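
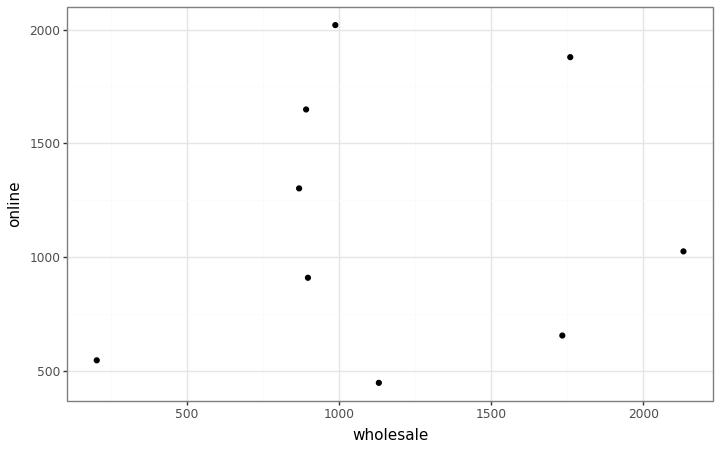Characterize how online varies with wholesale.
Points are roughly uncorrelated; weak (|r| ≈ 0.1).

no clear correlation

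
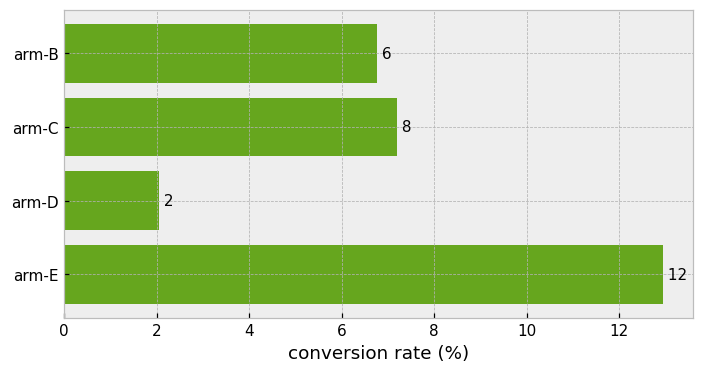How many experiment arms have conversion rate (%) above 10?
1

Above 10: arm-E.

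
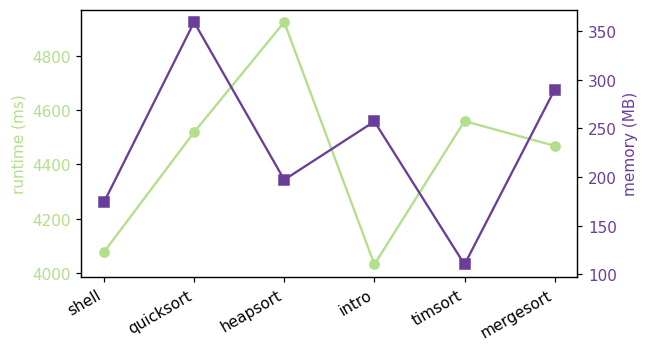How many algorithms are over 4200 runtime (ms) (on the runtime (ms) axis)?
Above 4200: quicksort, heapsort, timsort, mergesort.

4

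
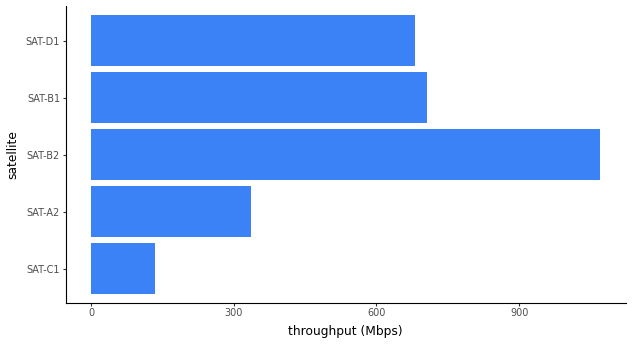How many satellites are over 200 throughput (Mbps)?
4

Above 200: SAT-A2, SAT-B2, SAT-B1, SAT-D1.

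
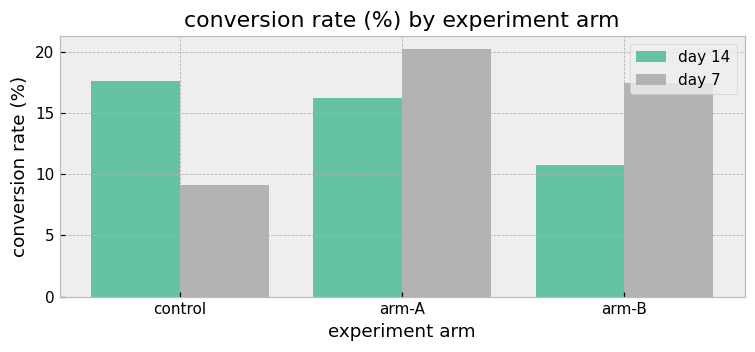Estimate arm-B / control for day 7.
≈ 1.8×

arm-B ≈ 18, control ≈ 10; 18/10 ≈ 1.8.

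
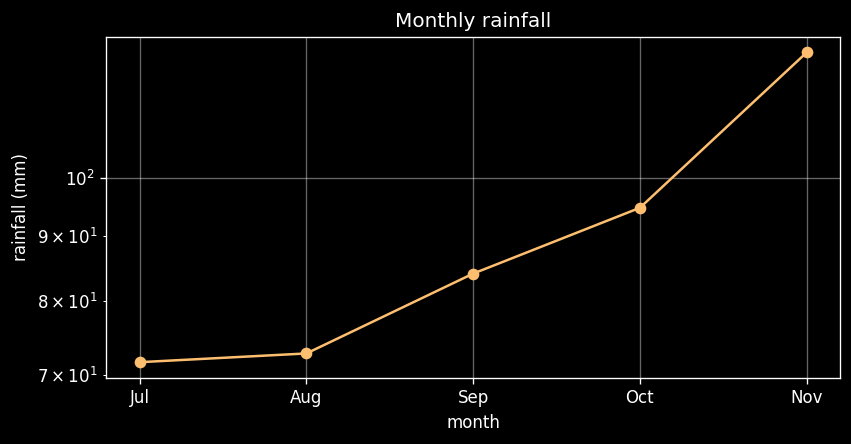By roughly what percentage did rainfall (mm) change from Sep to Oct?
≈ +11.8%

Sep ≈ 85, Oct ≈ 95; (95 − 85) / 85 ≈ +11.8%.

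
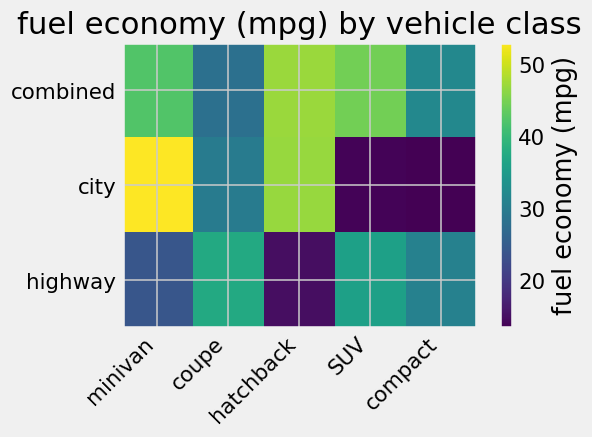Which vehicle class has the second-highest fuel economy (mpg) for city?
Top 3 for city: minivan ≈ 55, hatchback ≈ 45, coupe ≈ 30.

hatchback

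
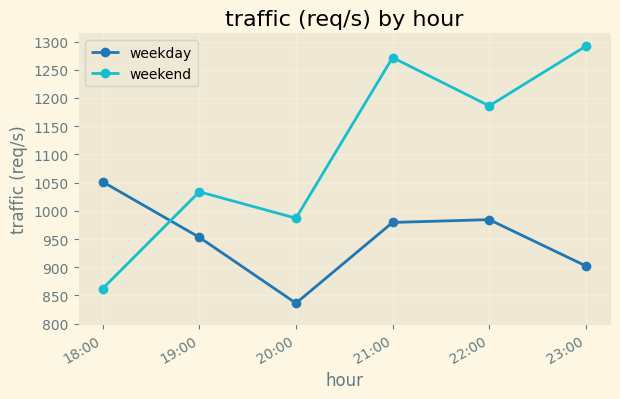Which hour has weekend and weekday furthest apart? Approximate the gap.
23:00, ≈ 400 req/s

23:00: weekend ≈ 1300, weekday ≈ 900 → gap ≈ 400. Next-largest (21:00) is only ≈ 250.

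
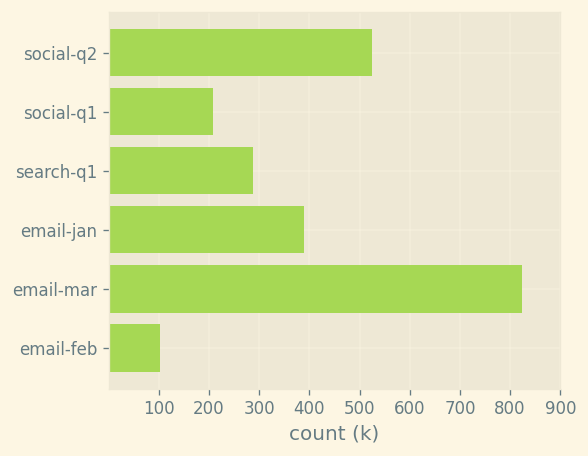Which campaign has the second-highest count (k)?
social-q2

Top 3: email-mar ≈ 800, social-q2 ≈ 500, email-jan ≈ 400.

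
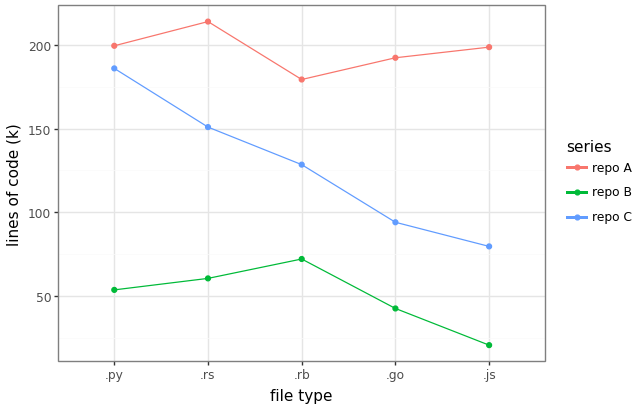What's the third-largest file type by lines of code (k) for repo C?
Top 4 for repo C: .py ≈ 180, .rs ≈ 160, .rb ≈ 120, .go ≈ 100.

.rb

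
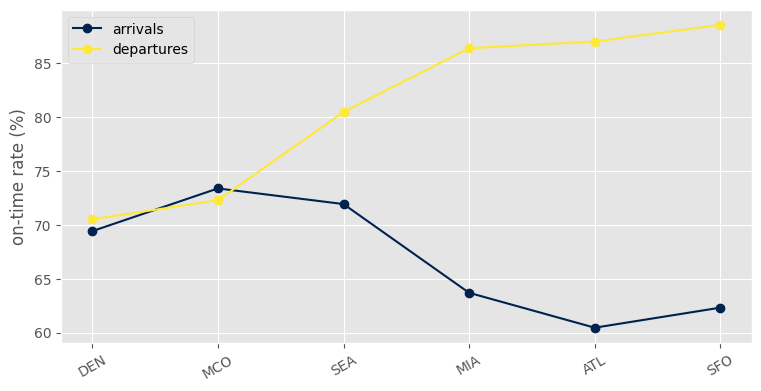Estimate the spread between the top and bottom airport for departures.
≈ 20

Max SFO ≈ 90, min DEN ≈ 70; range ≈ 20.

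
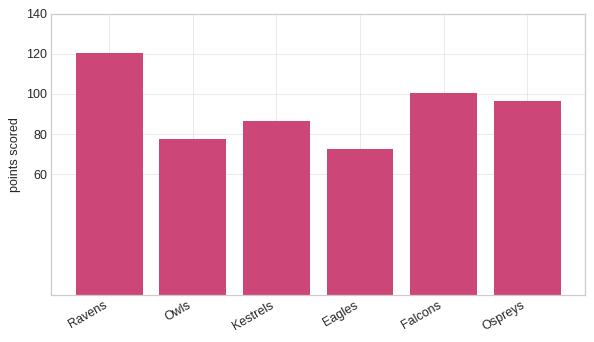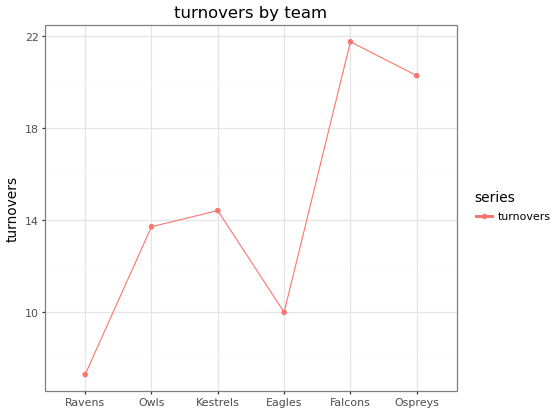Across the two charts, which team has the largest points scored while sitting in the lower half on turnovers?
Ravens

Chart 2 median turnovers ≈ 14; below-median teams: Ravens, Owls, Eagles. Among those, Ravens has the highest points scored (≈ 120).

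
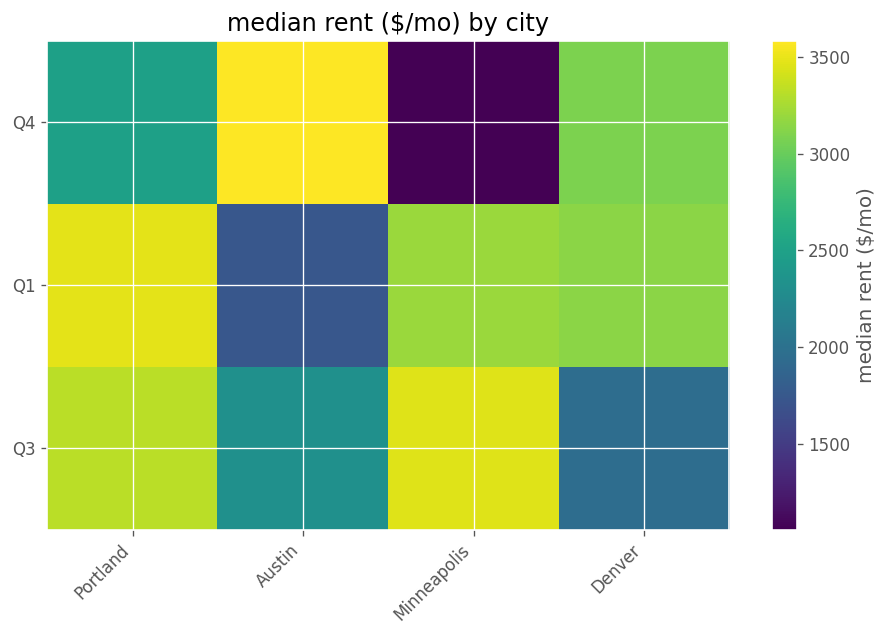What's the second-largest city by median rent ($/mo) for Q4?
Denver

Top 3 for Q4: Austin ≈ 3500, Denver ≈ 3000, Portland ≈ 2500.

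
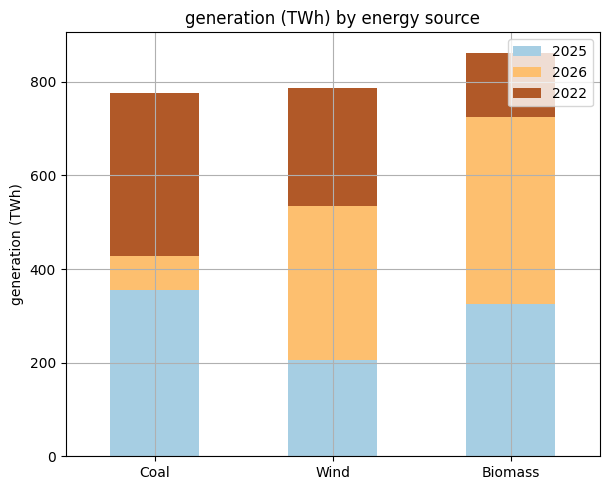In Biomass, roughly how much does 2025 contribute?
≈ 300

2025 top ≈ 300, bottom ≈ 0; segment ≈ 300.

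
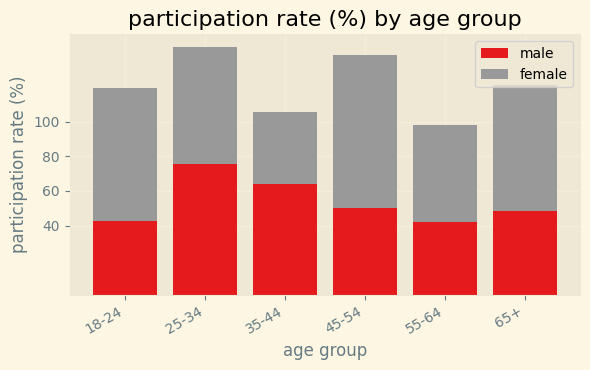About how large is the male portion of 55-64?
≈ 40

male top ≈ 40, bottom ≈ 0; segment ≈ 40.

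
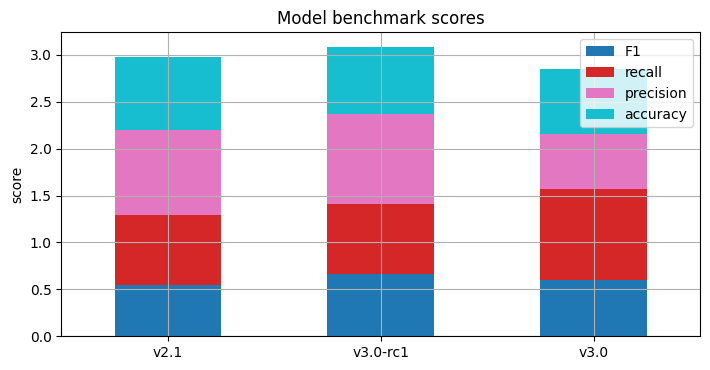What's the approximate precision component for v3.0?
≈ 0.5

precision top ≈ 2.0, bottom ≈ 1.5; segment ≈ 0.5.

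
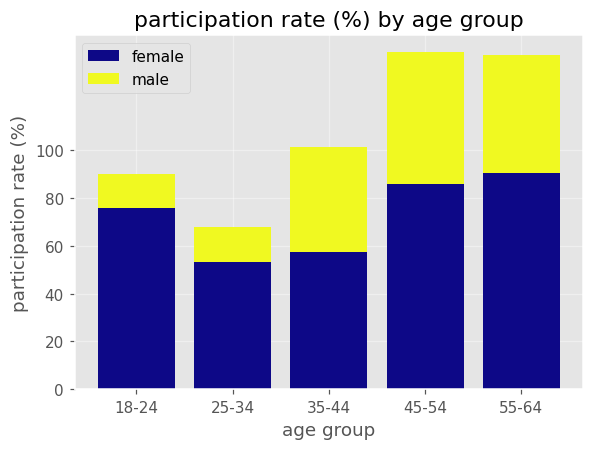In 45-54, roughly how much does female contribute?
≈ 80

female top ≈ 80, bottom ≈ 0; segment ≈ 80.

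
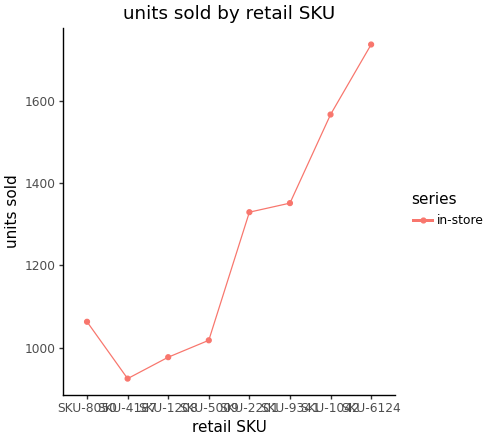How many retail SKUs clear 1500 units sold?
2

Above 1500: SKU-1042, SKU-6124.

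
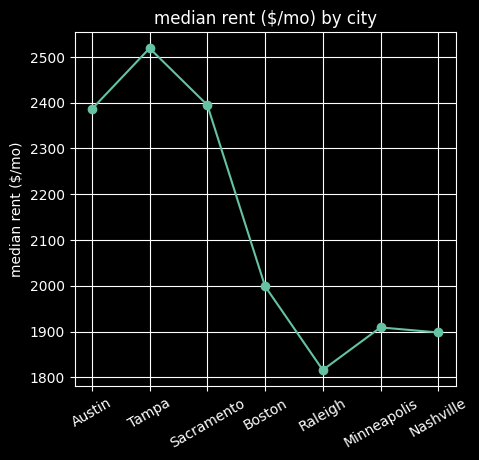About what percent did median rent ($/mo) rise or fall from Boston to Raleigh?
Boston ≈ 2000, Raleigh ≈ 1800; (1800 − 2000) / 2000 ≈ -10%.

≈ -10%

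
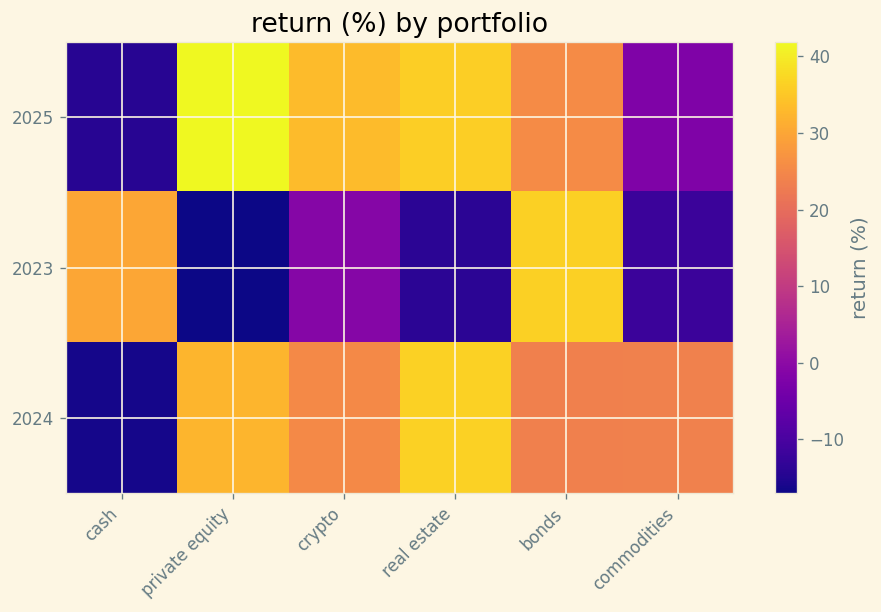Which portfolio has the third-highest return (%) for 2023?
Top 4 for 2023: bonds ≈ 35, cash ≈ 30, crypto ≈ 0, commodities ≈ -10.

crypto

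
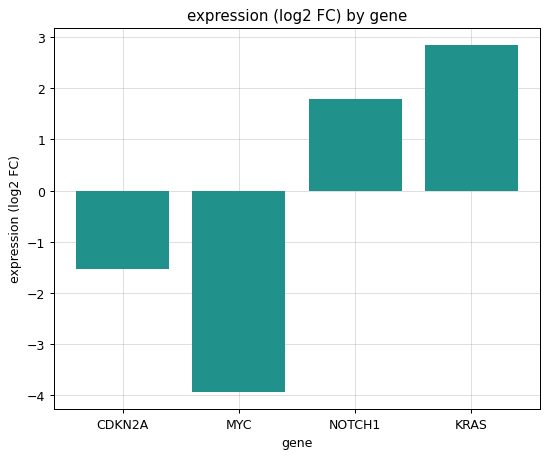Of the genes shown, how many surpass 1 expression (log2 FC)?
2

Above 1: NOTCH1, KRAS.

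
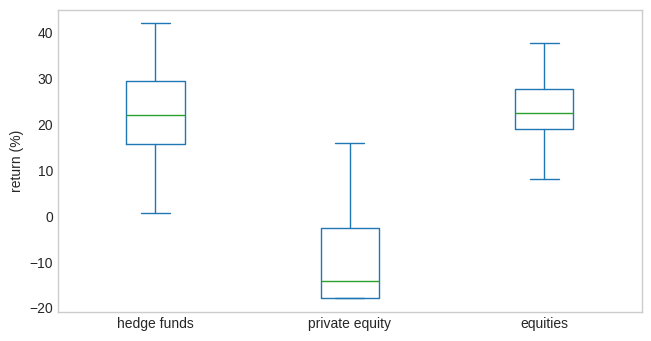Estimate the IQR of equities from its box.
Q3 ≈ 30, Q1 ≈ 20; IQR ≈ 10.

≈ 10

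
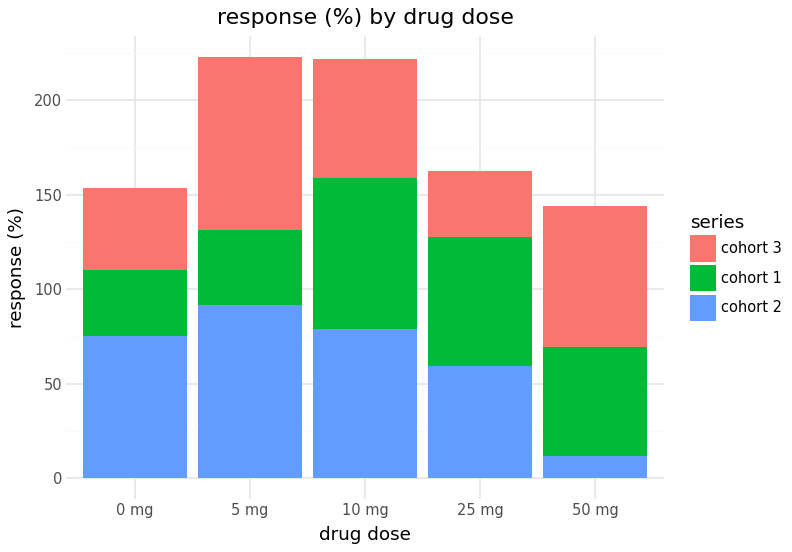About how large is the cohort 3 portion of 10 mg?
≈ 60

cohort 3 top ≈ 220, bottom ≈ 160; segment ≈ 60.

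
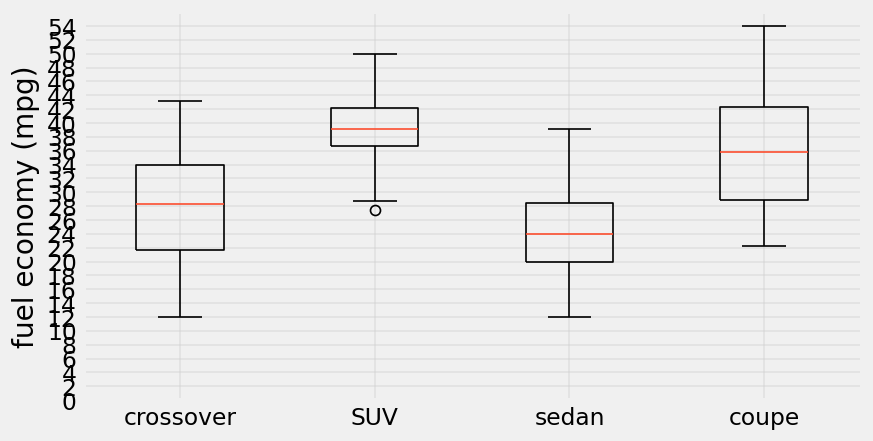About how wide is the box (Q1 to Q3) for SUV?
≈ 6

Q3 ≈ 42, Q1 ≈ 36; IQR ≈ 6.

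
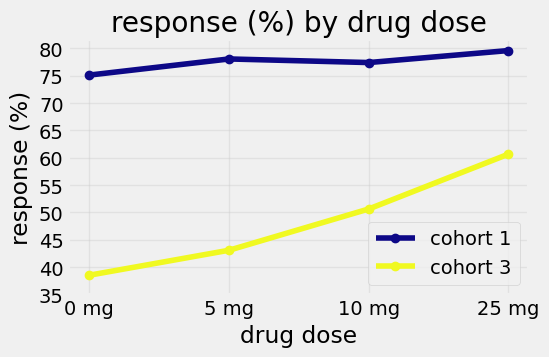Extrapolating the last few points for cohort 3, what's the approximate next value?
≈ 67.5

Last three: 45, 50, 60 → slope ≈ 7.5/step → next ≈ 67.5.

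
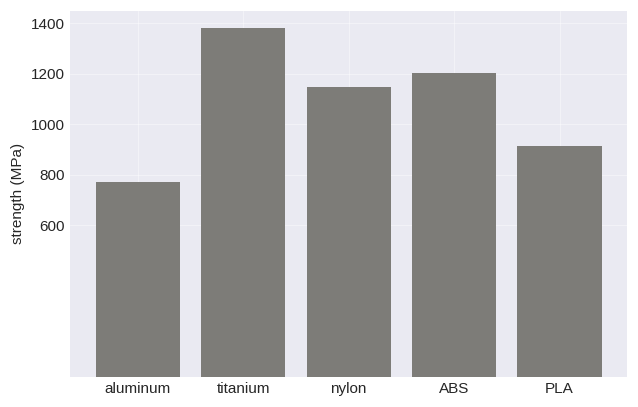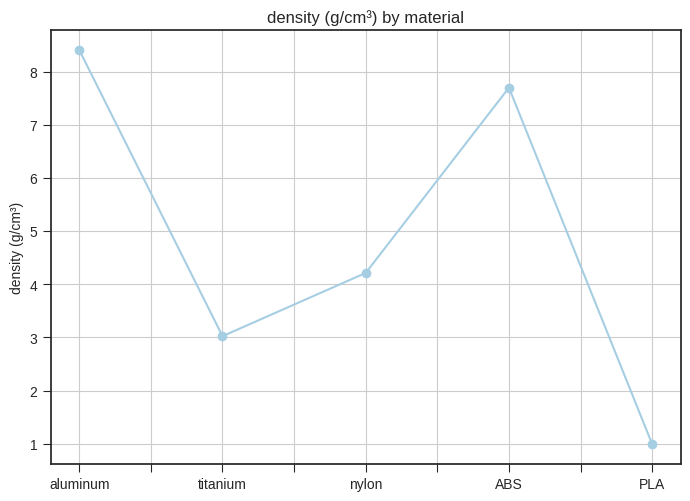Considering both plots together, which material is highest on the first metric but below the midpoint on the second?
titanium

Chart 2 median density (g/cm³) ≈ 4; below-median materials: titanium, PLA. Among those, titanium has the highest strength (MPa) (≈ 1400).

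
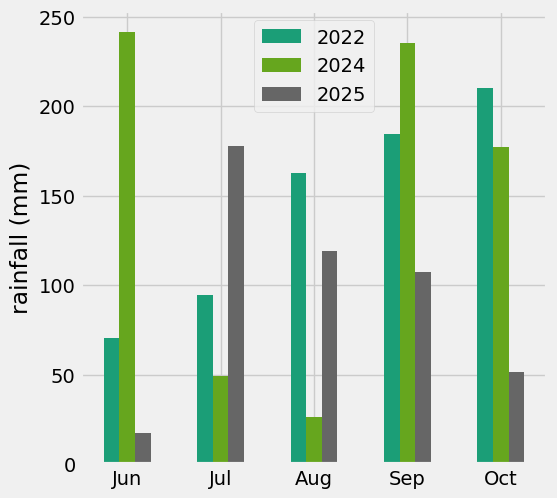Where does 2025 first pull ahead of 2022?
Jun: 2025 ≈ 25 vs 2022 ≈ 75 (not yet); Jul: 2025 ≈ 175 vs 2022 ≈ 100 (first crossover).

Jul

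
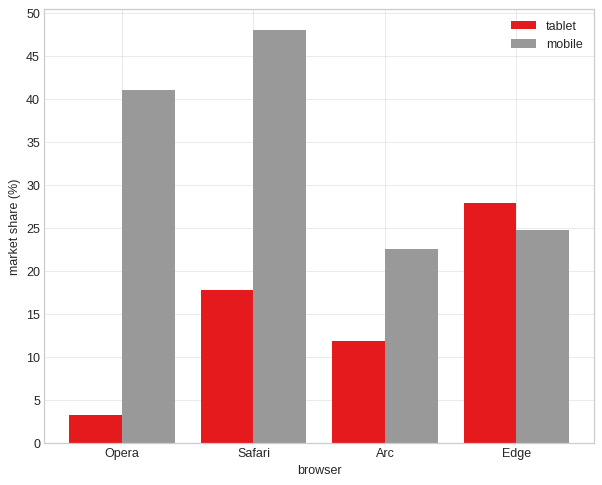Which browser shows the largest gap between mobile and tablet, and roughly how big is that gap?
Opera, ≈ 35 %

Opera: mobile ≈ 40, tablet ≈ 5 → gap ≈ 35. Next-largest (Safari) is only ≈ 30.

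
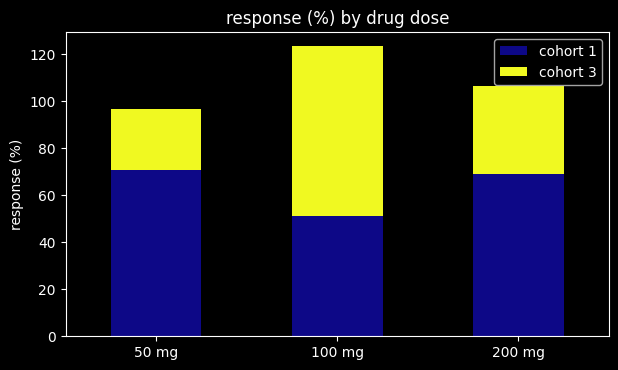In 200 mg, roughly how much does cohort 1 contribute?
cohort 1 top ≈ 60, bottom ≈ 0; segment ≈ 60.

≈ 60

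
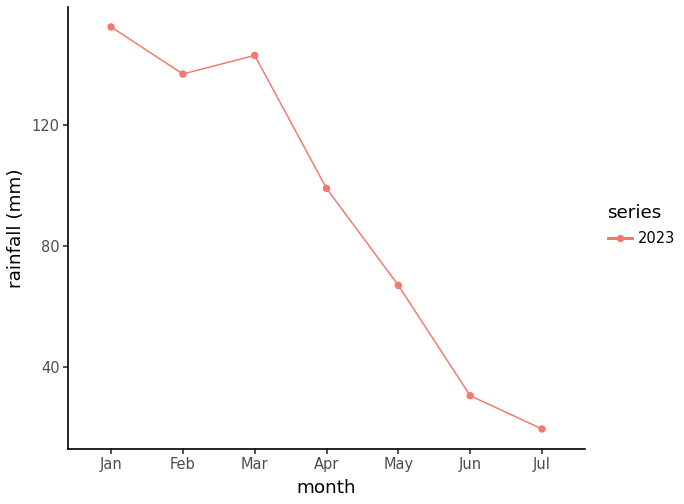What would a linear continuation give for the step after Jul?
≈ 0

Last three: 60, 40, 20 → slope ≈ -20/step → next ≈ 0.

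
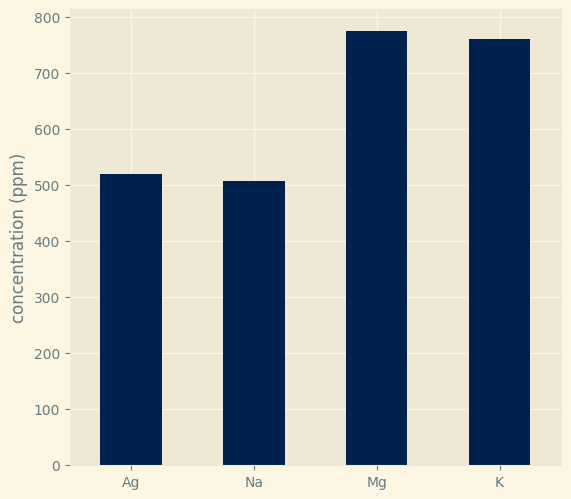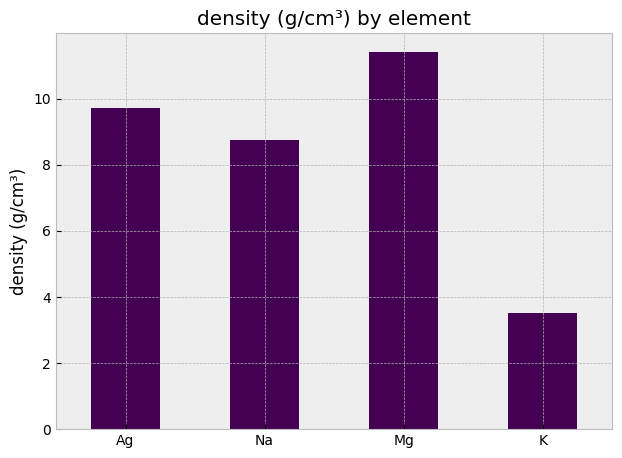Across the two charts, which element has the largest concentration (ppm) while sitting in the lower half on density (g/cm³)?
K

Chart 2 median density (g/cm³) ≈ 10; below-median elements: Na, K. Among those, K has the highest concentration (ppm) (≈ 800).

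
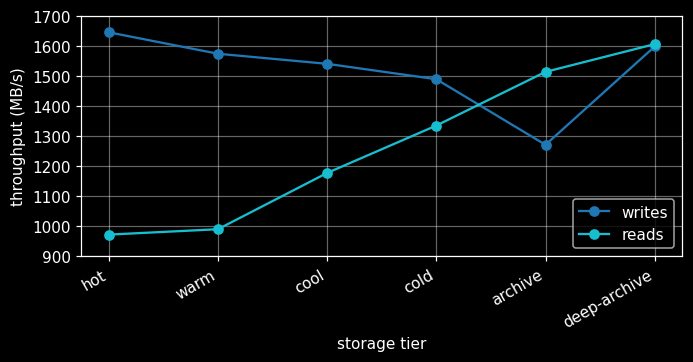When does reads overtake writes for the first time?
archive

cold: reads ≈ 1300 vs writes ≈ 1500 (not yet); archive: reads ≈ 1500 vs writes ≈ 1300 (first crossover).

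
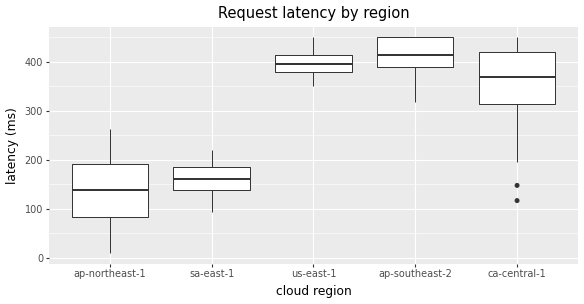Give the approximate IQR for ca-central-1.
≈ 100

Q3 ≈ 425, Q1 ≈ 325; IQR ≈ 100.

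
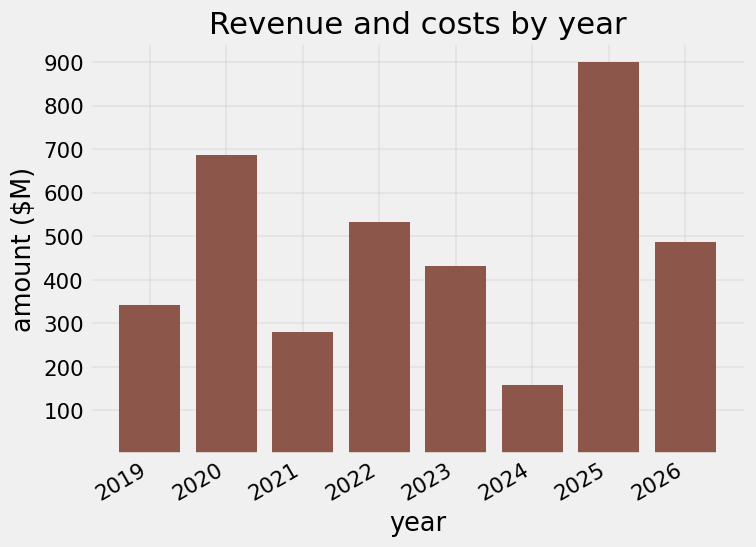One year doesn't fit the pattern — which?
2025 ≈ 900; the rest sit between ≈ 200 and ≈ 700.

2025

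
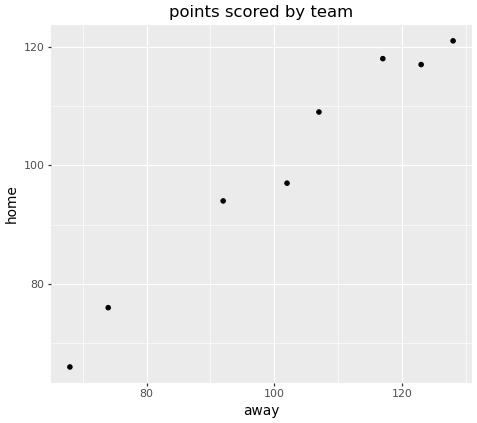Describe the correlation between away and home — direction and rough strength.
Points are positively correlated; strong (|r| ≈ 1.0).

positive, strong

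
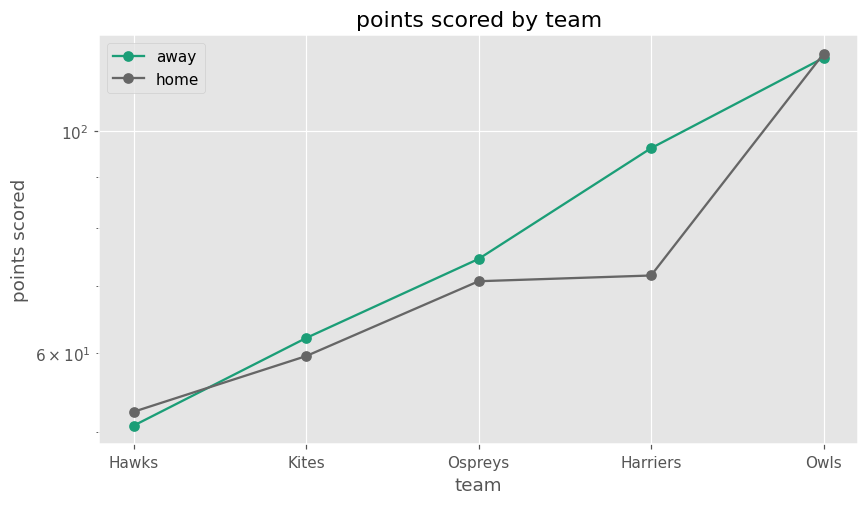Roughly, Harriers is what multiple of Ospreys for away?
Harriers ≈ 100, Ospreys ≈ 70; 100/70 ≈ 1.43.

≈ 1.43×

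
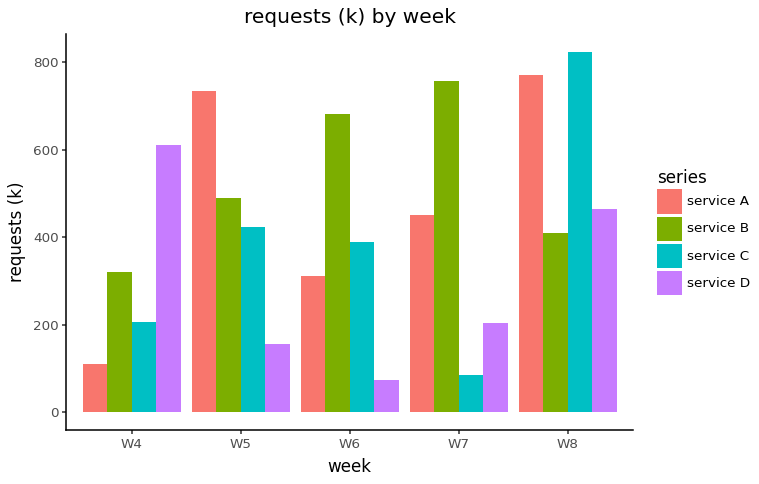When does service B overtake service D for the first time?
W5

W4: service B ≈ 300 vs service D ≈ 600 (not yet); W5: service B ≈ 500 vs service D ≈ 200 (first crossover).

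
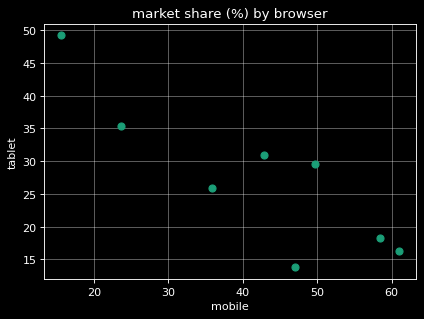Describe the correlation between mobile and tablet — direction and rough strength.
Points are negatively correlated; strong (|r| ≈ 0.9).

negative, strong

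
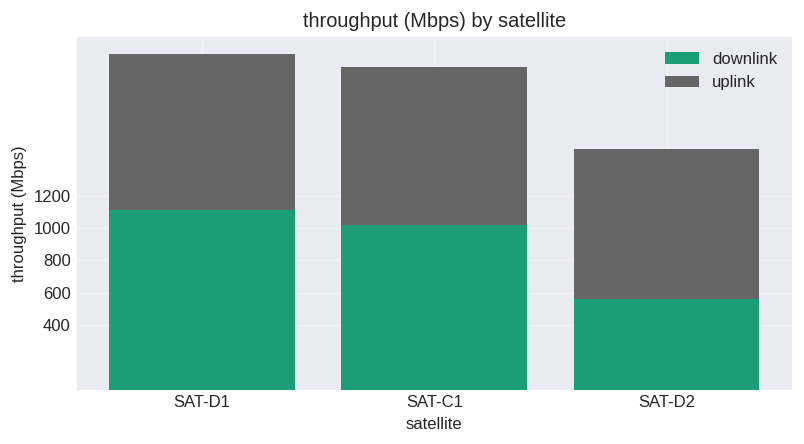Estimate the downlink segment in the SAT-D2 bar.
≈ 600

downlink top ≈ 600, bottom ≈ 0; segment ≈ 600.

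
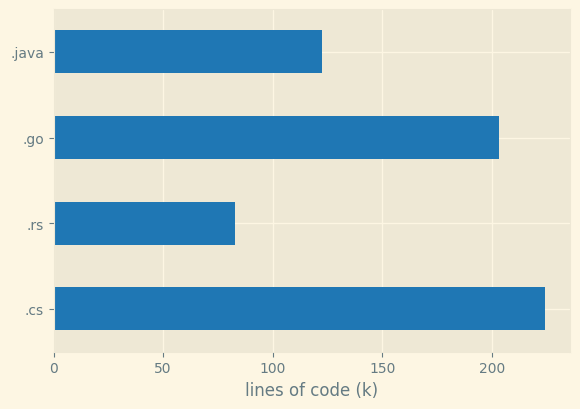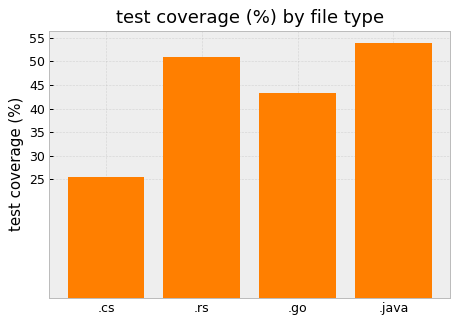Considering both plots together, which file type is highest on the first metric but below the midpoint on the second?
Chart 2 median test coverage (%) ≈ 45; below-median file types: .cs, .go. Among those, .cs has the highest lines of code (k) (≈ 225).

.cs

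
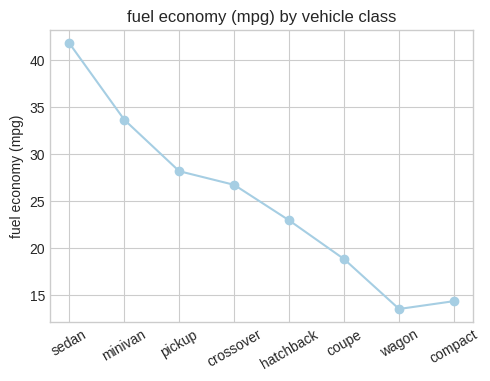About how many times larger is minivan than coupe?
≈ 1.75×

minivan ≈ 35, coupe ≈ 20; 35/20 ≈ 1.75.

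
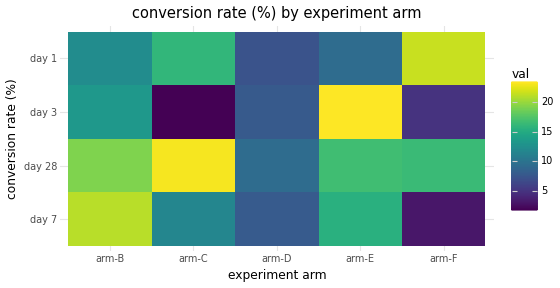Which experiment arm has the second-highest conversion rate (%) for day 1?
Top 3 for day 1: arm-F ≈ 22, arm-C ≈ 16, arm-B ≈ 12.

arm-C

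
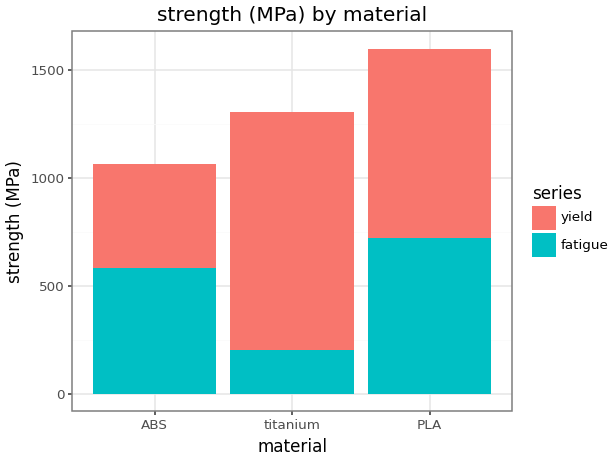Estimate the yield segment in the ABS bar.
yield top ≈ 1000, bottom ≈ 600; segment ≈ 400.

≈ 400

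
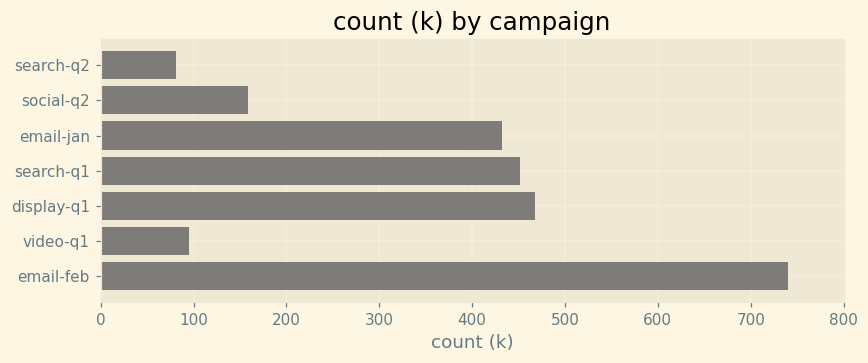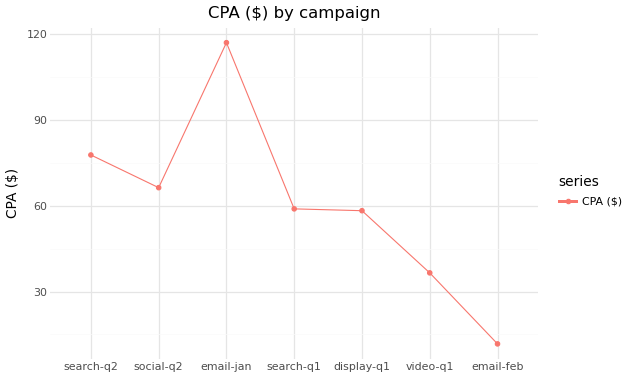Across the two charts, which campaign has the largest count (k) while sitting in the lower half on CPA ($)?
Chart 2 median CPA ($) ≈ 60; below-median campaigns: display-q1, video-q1, email-feb. Among those, email-feb has the highest count (k) (≈ 700).

email-feb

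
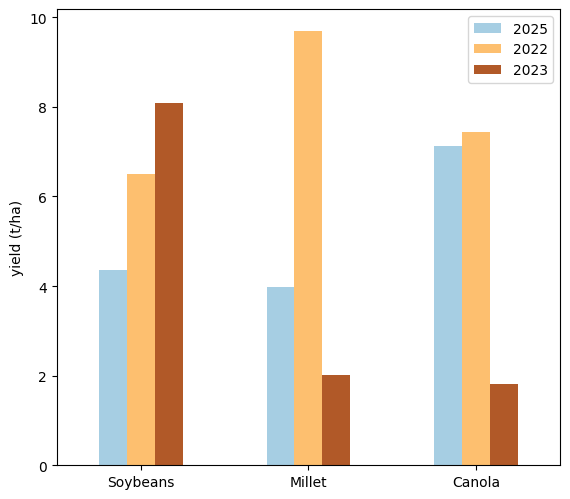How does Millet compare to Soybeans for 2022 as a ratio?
Millet ≈ 10, Soybeans ≈ 6; 10/6 ≈ 1.67.

≈ 1.67×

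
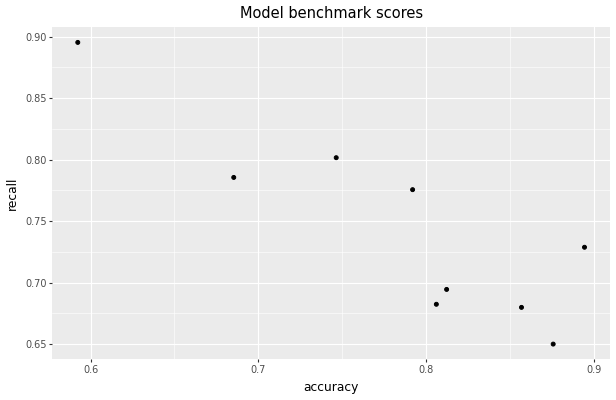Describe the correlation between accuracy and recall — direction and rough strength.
negative, strong

Points are negatively correlated; strong (|r| ≈ 0.9).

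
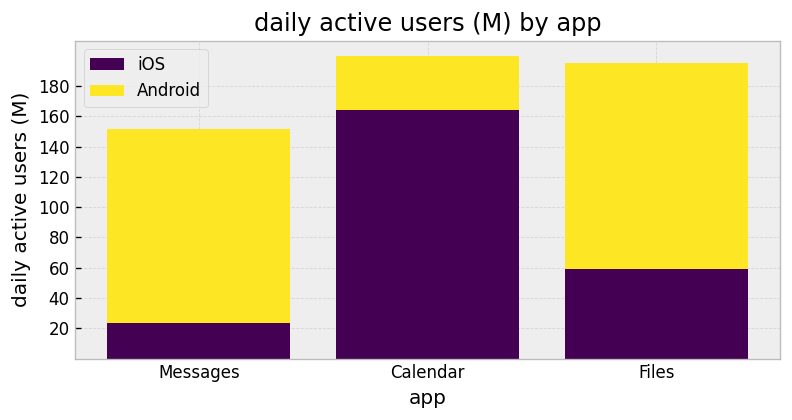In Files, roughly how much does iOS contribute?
iOS top ≈ 60, bottom ≈ 0; segment ≈ 60.

≈ 60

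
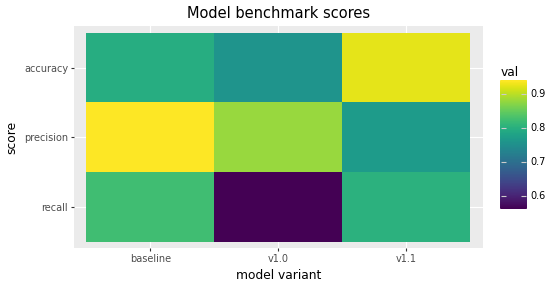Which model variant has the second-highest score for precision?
v1.0

Top 3 for precision: baseline ≈ 0.95, v1.0 ≈ 0.90, v1.1 ≈ 0.75.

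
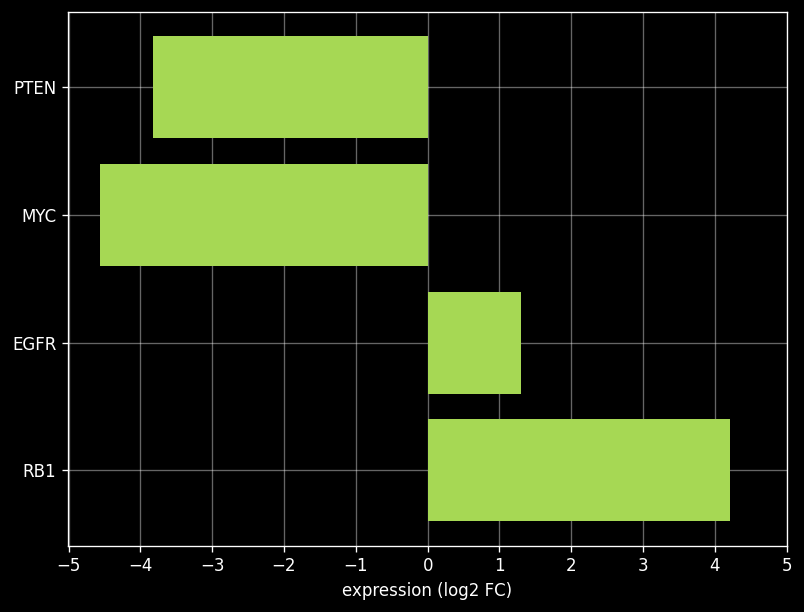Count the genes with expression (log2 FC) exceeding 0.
2

Above 0: EGFR, RB1.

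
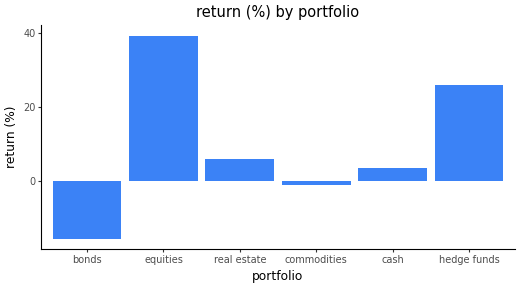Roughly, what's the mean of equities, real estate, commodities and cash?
≈ 12

(40 + 5 + 0 + 5) / 4 ≈ 12.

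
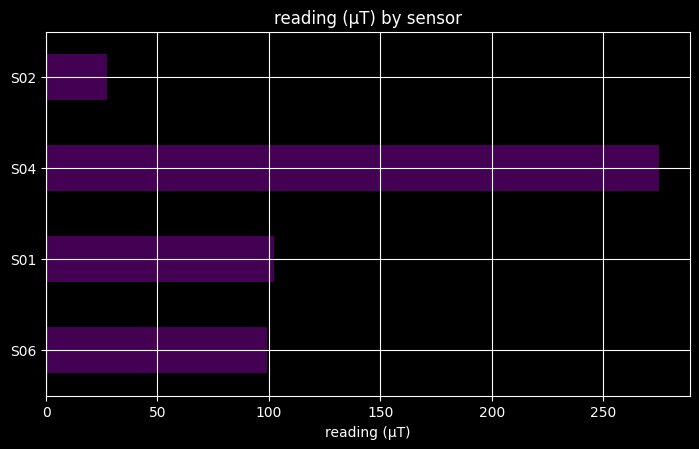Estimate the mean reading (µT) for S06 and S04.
(100 + 275) / 2 ≈ 188.

≈ 188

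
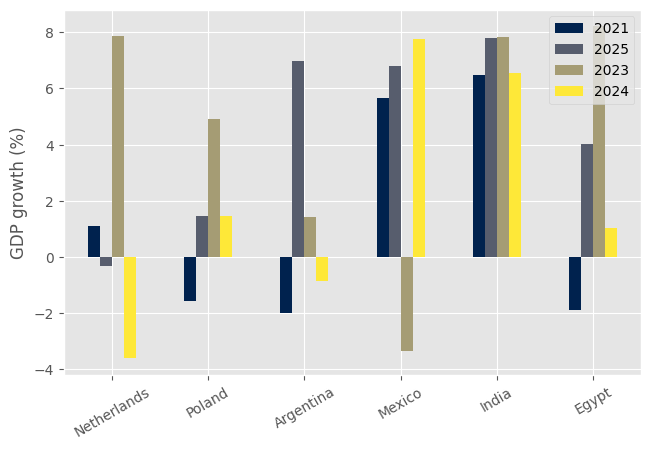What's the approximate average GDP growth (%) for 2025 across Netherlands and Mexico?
≈ 4

(0 + 7) / 2 ≈ 4.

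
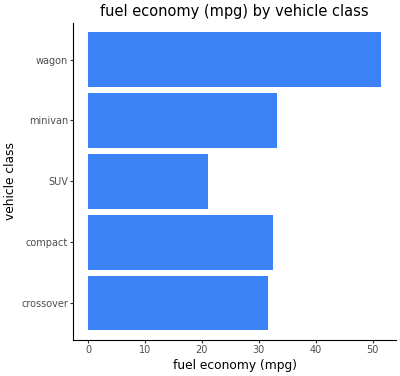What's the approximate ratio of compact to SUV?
≈ 1.75×

compact ≈ 35, SUV ≈ 20; 35/20 ≈ 1.75.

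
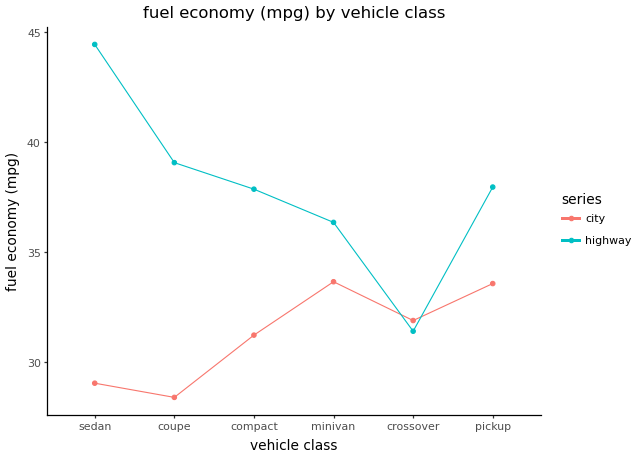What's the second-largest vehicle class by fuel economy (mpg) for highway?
coupe

Top 3 for highway: sedan ≈ 44, coupe ≈ 40, pickup ≈ 38.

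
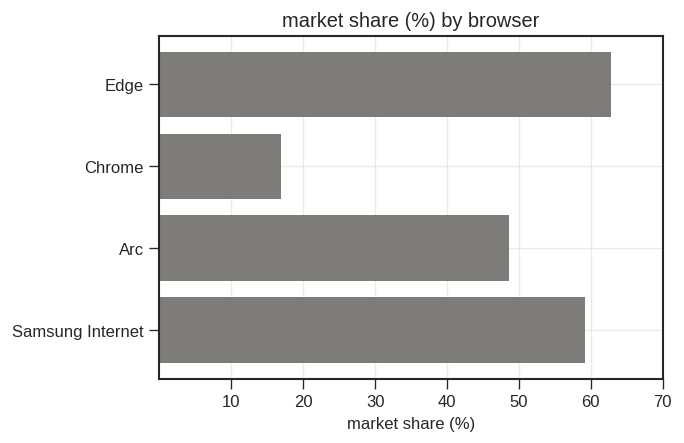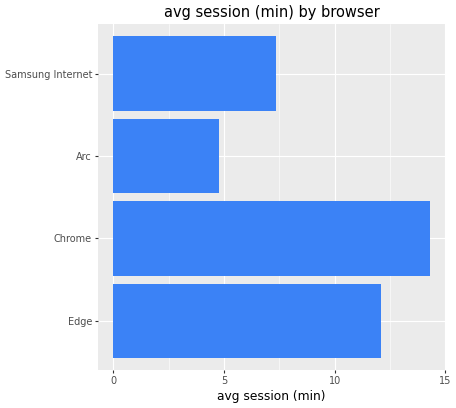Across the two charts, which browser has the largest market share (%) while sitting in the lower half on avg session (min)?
Samsung Internet

Chart 2 median avg session (min) ≈ 10; below-median browsers: Arc, Samsung Internet. Among those, Samsung Internet has the highest market share (%) (≈ 60).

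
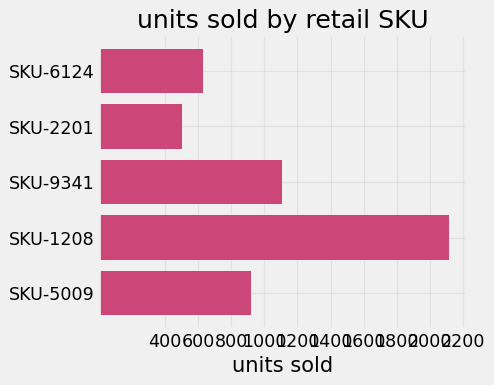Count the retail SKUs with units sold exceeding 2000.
1

Above 2000: SKU-1208.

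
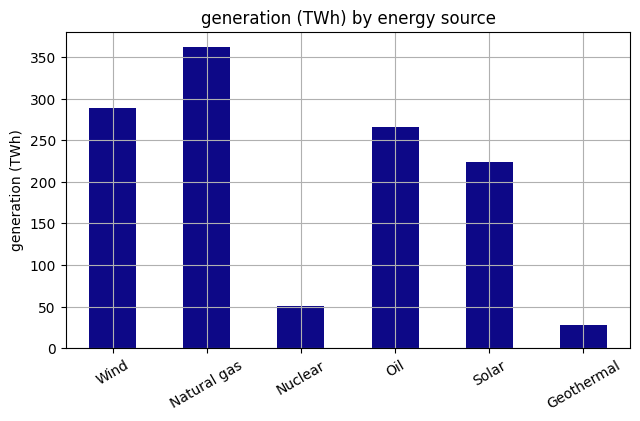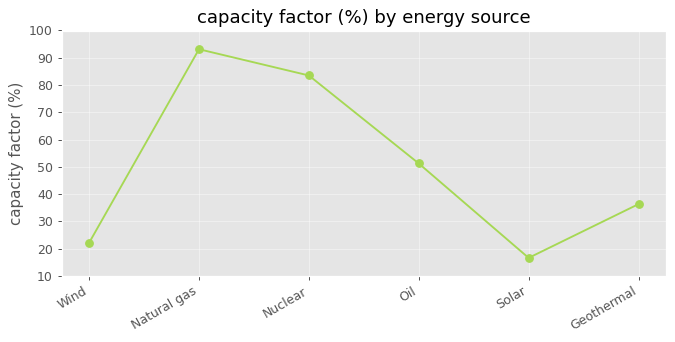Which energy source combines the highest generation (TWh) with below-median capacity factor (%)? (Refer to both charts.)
Wind

Chart 2 median capacity factor (%) ≈ 40; below-median energy sources: Wind, Solar, Geothermal. Among those, Wind has the highest generation (TWh) (≈ 300).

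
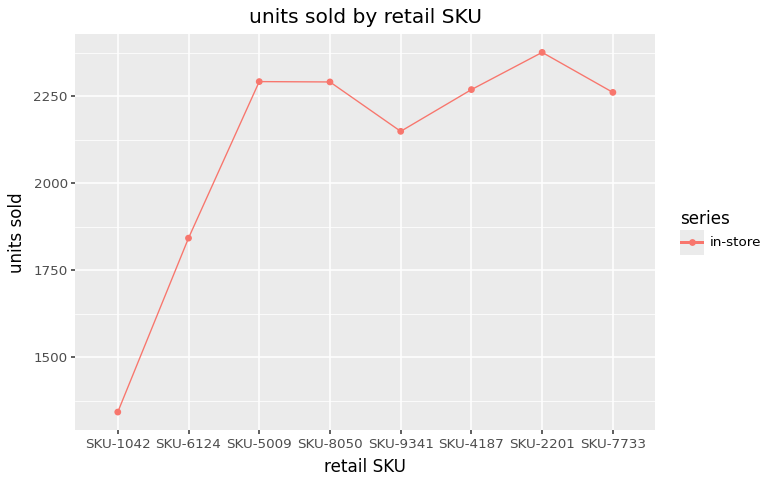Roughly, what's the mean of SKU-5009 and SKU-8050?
(2300 + 2300) / 2 ≈ 2300.

≈ 2300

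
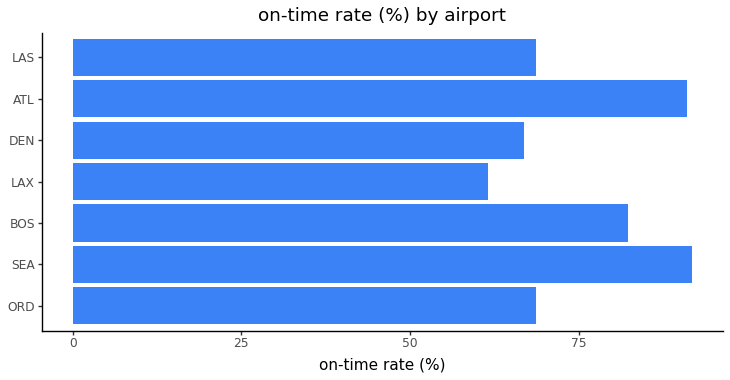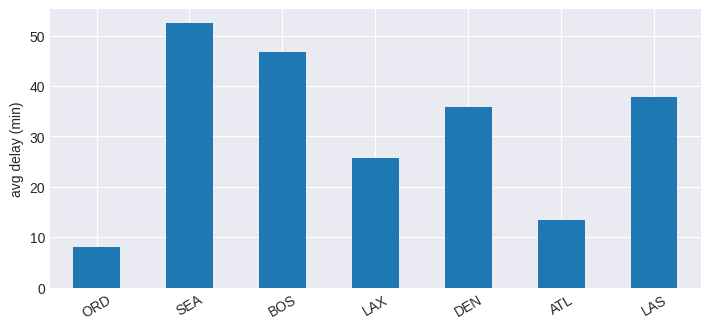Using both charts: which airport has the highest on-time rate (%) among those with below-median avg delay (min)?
ATL

Chart 2 median avg delay (min) ≈ 35; below-median airports: ORD, LAX, ATL. Among those, ATL has the highest on-time rate (%) (≈ 90).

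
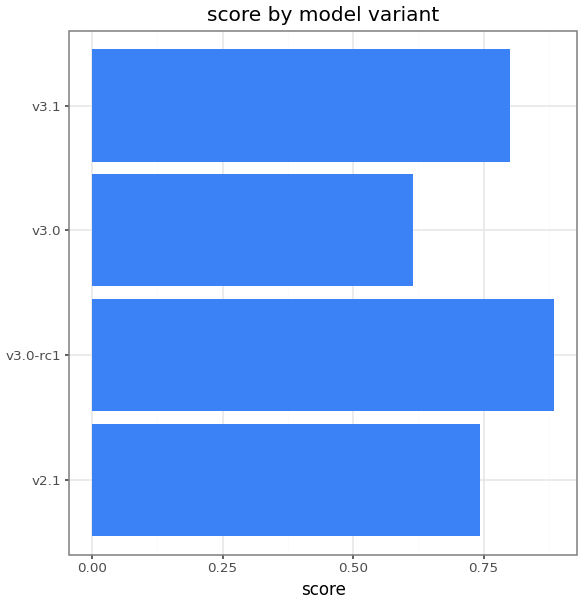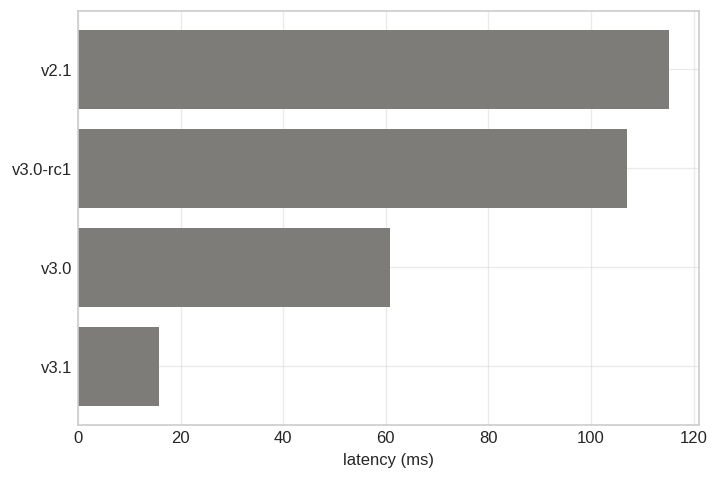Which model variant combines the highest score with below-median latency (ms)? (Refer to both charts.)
Chart 2 median latency (ms) ≈ 80; below-median model variants: v3.0, v3.1. Among those, v3.1 has the highest score (≈ 0.8).

v3.1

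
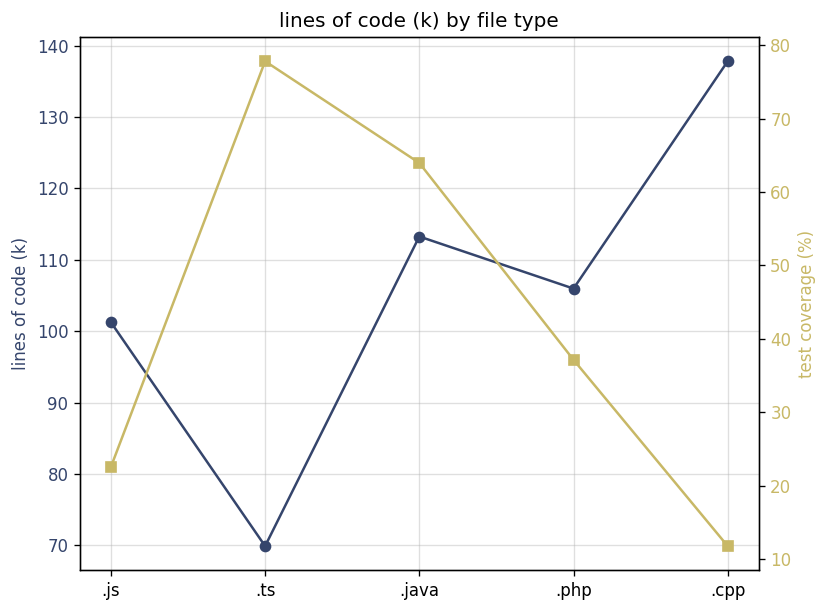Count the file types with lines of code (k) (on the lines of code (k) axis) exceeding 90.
4

Above 90: .js, .java, .php, .cpp.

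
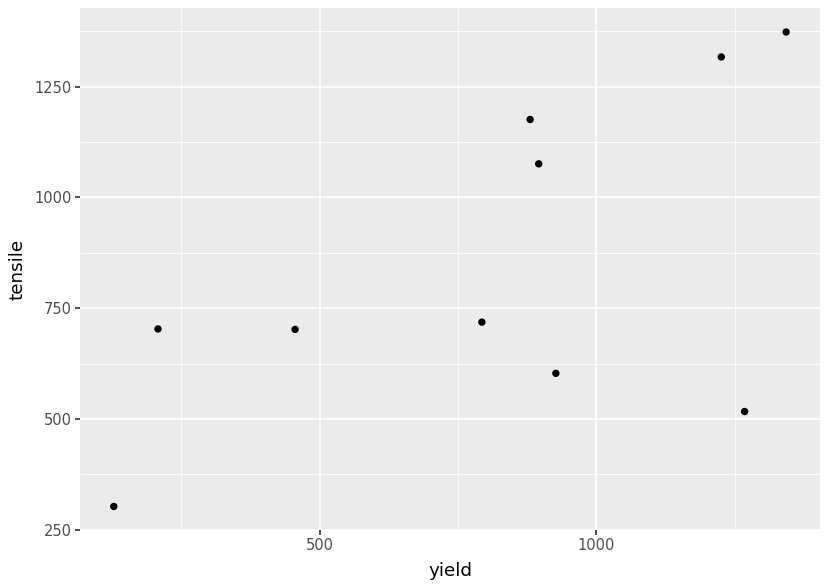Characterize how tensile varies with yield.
Points are positively correlated; moderate (|r| ≈ 0.6).

positive, moderate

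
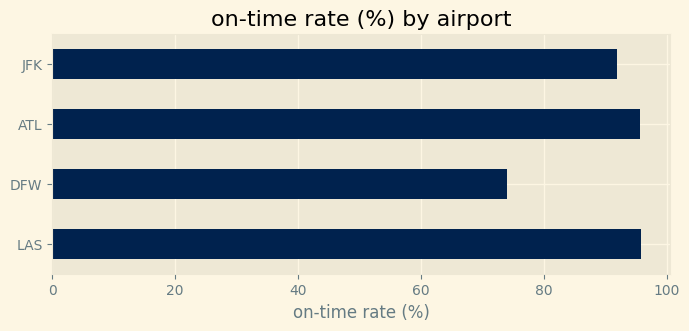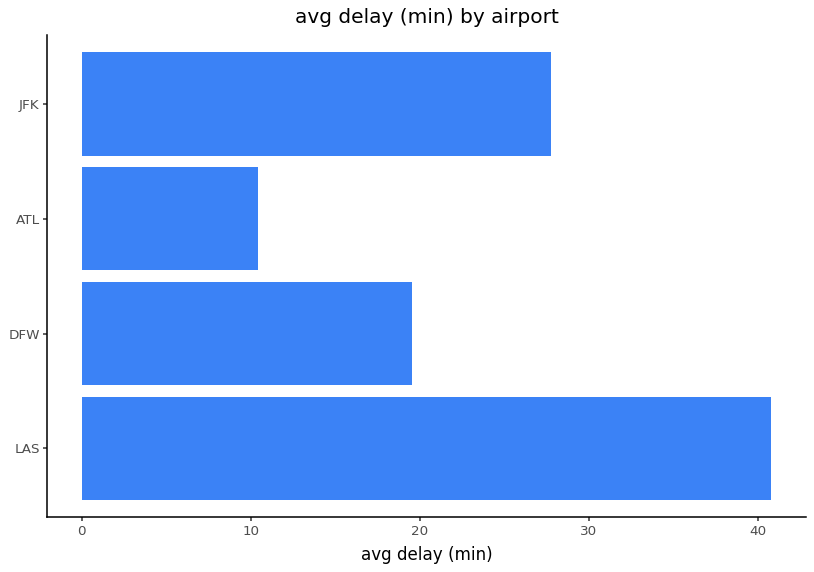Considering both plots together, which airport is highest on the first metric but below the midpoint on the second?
Chart 2 median avg delay (min) ≈ 25; below-median airports: DFW, ATL. Among those, ATL has the highest on-time rate (%) (≈ 100).

ATL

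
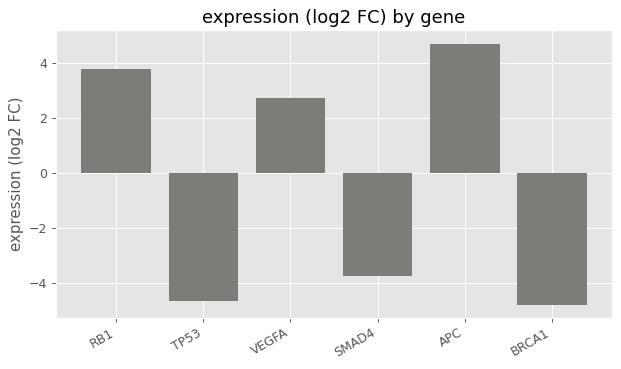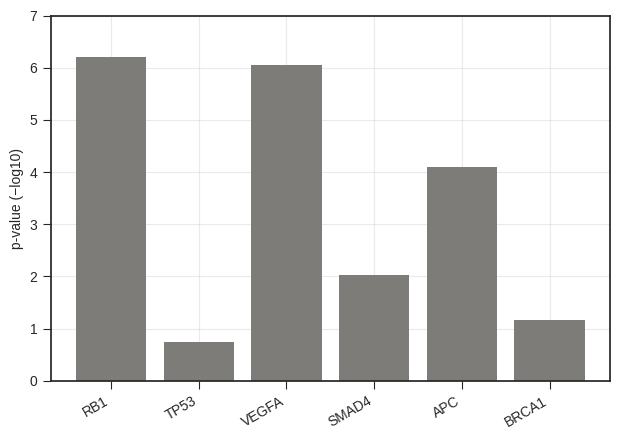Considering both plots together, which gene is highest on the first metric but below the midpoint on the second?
SMAD4

Chart 2 median p-value (−log10) ≈ 3; below-median genes: TP53, SMAD4, BRCA1. Among those, SMAD4 has the highest expression (log2 FC) (≈ -3.5).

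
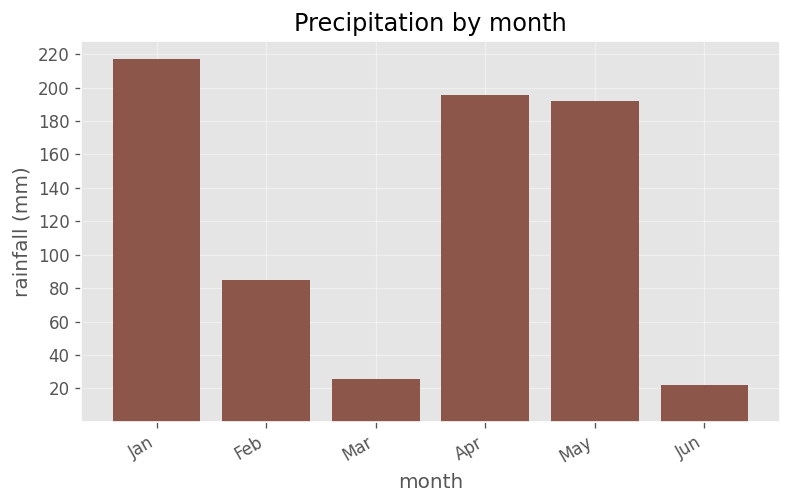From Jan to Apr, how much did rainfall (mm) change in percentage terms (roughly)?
Jan ≈ 220, Apr ≈ 200; (200 − 220) / 220 ≈ -9.1%.

≈ -9.1%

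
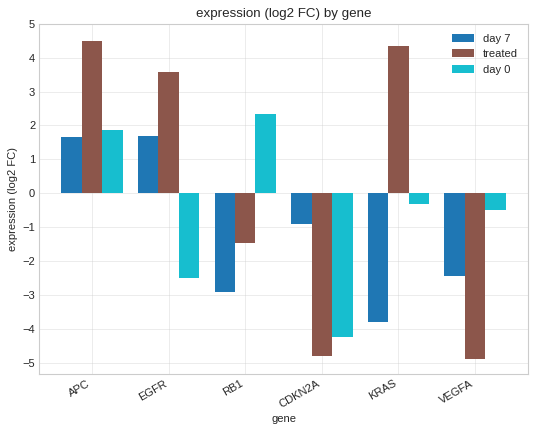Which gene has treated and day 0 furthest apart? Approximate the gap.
EGFR, ≈ 6 log2 FC

EGFR: treated ≈ 4, day 0 ≈ -2 → gap ≈ 6. Next-largest (KRAS) is only ≈ 4.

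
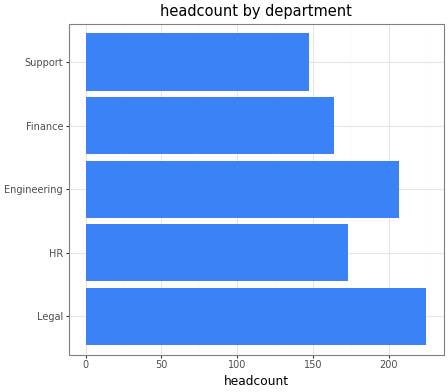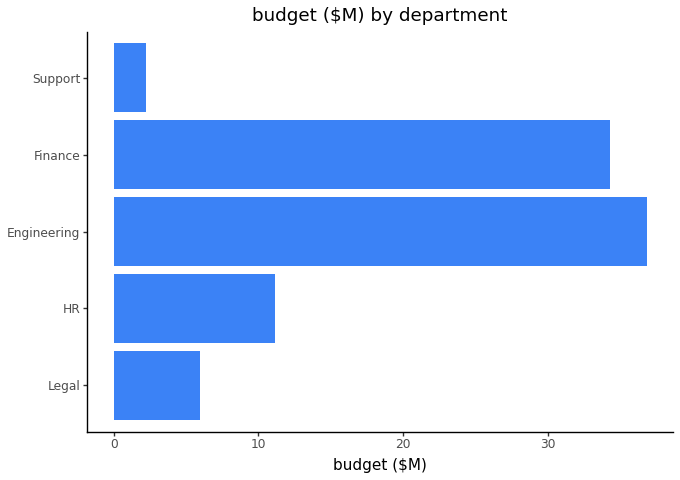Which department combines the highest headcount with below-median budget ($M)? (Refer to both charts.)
Chart 2 median budget ($M) ≈ 10; below-median departments: Legal, Support. Among those, Legal has the highest headcount (≈ 225).

Legal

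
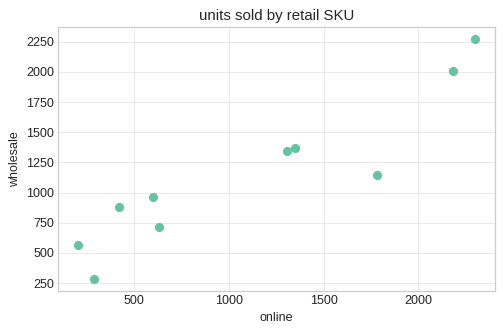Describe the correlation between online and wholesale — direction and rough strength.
positive, strong

Points are positively correlated; strong (|r| ≈ 0.9).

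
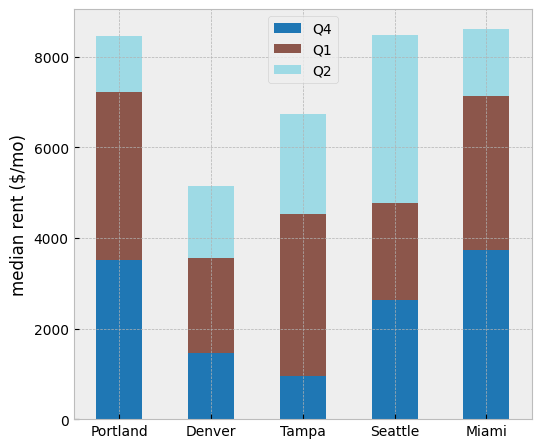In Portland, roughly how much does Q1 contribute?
≈ 3000

Q1 top ≈ 7000, bottom ≈ 4000; segment ≈ 3000.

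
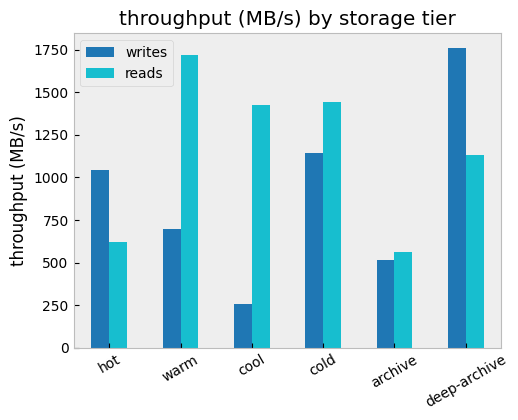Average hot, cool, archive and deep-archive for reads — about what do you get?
(600 + 1400 + 600 + 1200) / 4 ≈ 950.

≈ 950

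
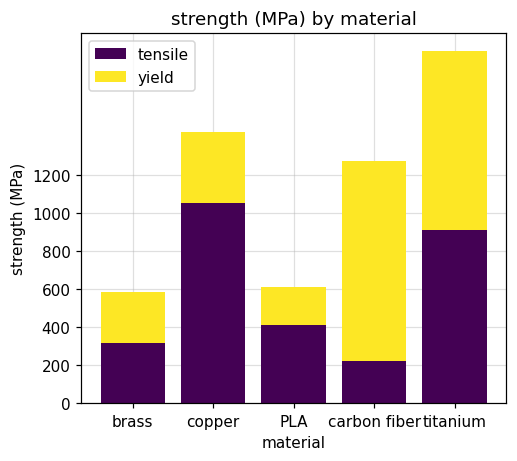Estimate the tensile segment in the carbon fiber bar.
tensile top ≈ 200, bottom ≈ 0; segment ≈ 200.

≈ 200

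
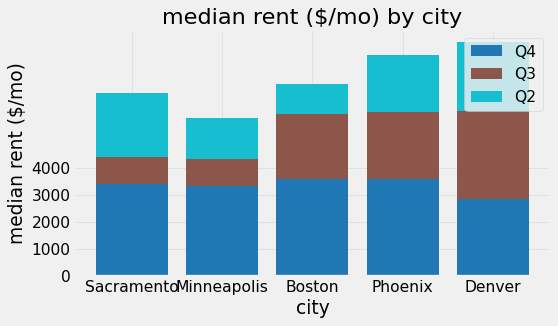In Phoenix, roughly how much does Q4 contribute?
Q4 top ≈ 4000, bottom ≈ 0; segment ≈ 4000.

≈ 4000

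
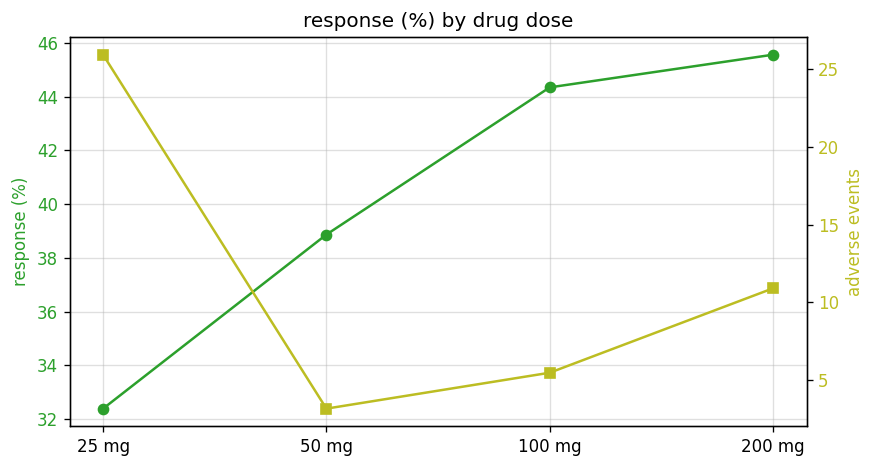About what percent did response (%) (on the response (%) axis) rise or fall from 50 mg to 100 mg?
50 mg ≈ 38, 100 mg ≈ 44; (44 − 38) / 38 ≈ +15.8%.

≈ +15.8%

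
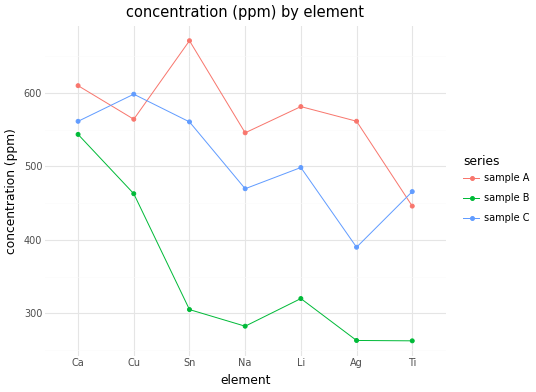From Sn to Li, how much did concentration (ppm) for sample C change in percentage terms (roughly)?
≈ -9.1%

Sn ≈ 550, Li ≈ 500; (500 − 550) / 550 ≈ -9.1%.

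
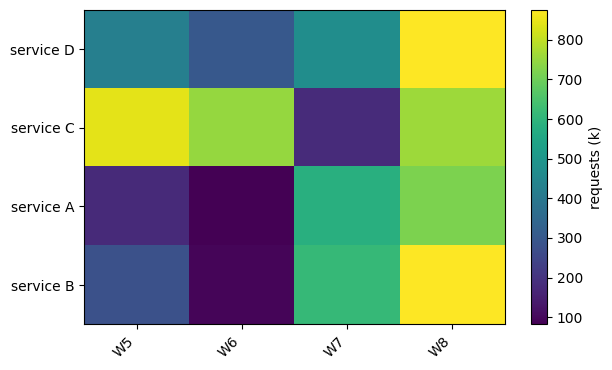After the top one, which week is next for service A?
Top 3 for service A: W8 ≈ 700, W7 ≈ 600, W5 ≈ 200.

W7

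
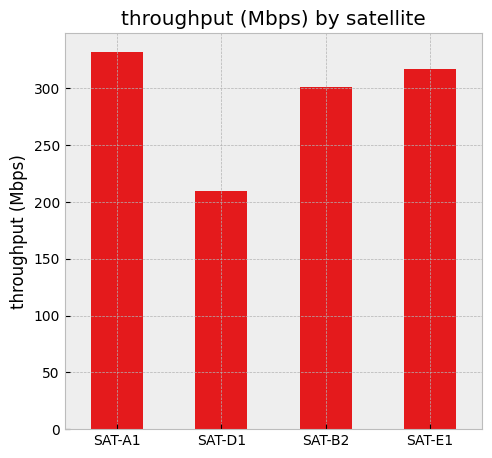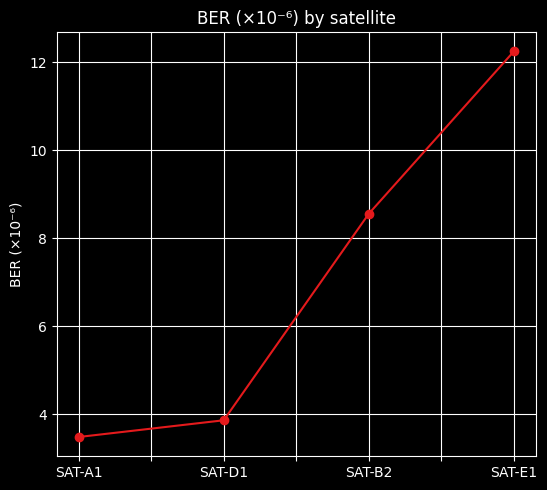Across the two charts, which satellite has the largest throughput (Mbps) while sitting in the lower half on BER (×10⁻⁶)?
Chart 2 median BER (×10⁻⁶) ≈ 6; below-median satellites: SAT-A1, SAT-D1. Among those, SAT-A1 has the highest throughput (Mbps) (≈ 350).

SAT-A1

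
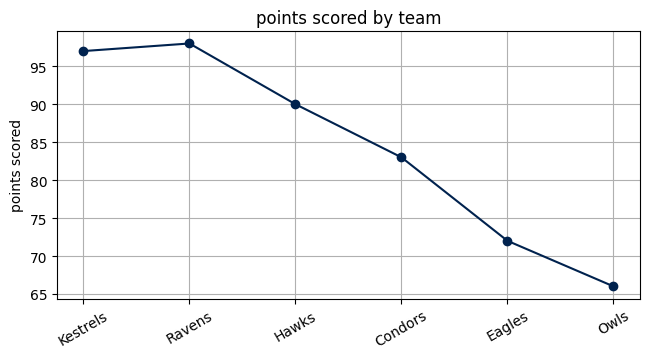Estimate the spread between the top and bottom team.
≈ 35

Max Ravens ≈ 100, min Owls ≈ 65; range ≈ 35.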